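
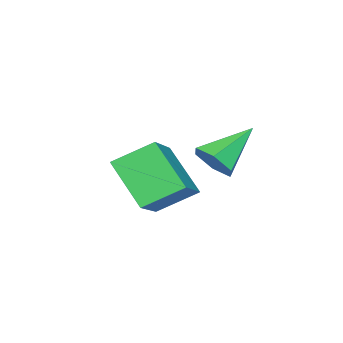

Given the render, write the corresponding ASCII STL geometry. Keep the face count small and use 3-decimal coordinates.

solid 
facet normal -0.823 -0.273 -0.499
outer loop
vertex -0.374 -3.996 0.327
vertex -1.14 -3.018 1.056
vertex -0.005 -2.742 -0.968
endloop
endfacet
facet normal 0.532 -0.679 -0.506
outer loop
vertex 1.5 -2.242 -0.056
vertex -0.374 -3.996 0.327
vertex -0.005 -2.742 -0.968
endloop
endfacet
facet normal -0.822 -0.274 -0.499
outer loop
vertex -0.005 -2.742 -0.968
vertex -1.14 -3.018 1.056
vertex -0.772 -1.765 -0.24
endloop
endfacet
facet normal 0.200 0.682 -0.704
outer loop
vertex -0.772 -1.765 -0.24
vertex 1.5 -2.242 -0.056
vertex -0.005 -2.742 -0.968
endloop
endfacet
facet normal -0.200 -0.681 0.704
outer loop
vertex -0.374 -3.996 0.327
vertex 0.365 -2.518 1.968
vertex -1.14 -3.018 1.056
endloop
endfacet
facet normal 0.532 -0.679 -0.505
outer loop
vertex 1.132 -3.495 1.24
vertex -0.374 -3.996 0.327
vertex 1.5 -2.242 -0.056
endloop
endfacet
facet normal -0.200 -0.682 0.704
outer loop
vertex 1.132 -3.495 1.24
vertex 0.365 -2.518 1.968
vertex -0.374 -3.996 0.327
endloop
endfacet
facet normal -0.532 0.679 0.506
outer loop
vertex -1.14 -3.018 1.056
vertex 0.365 -2.518 1.968
vertex -0.772 -1.765 -0.24
endloop
endfacet
facet normal 0.200 0.681 -0.704
outer loop
vertex 0.734 -1.264 0.673
vertex 1.5 -2.242 -0.056
vertex -0.772 -1.765 -0.24
endloop
endfacet
facet normal -0.532 0.679 0.506
outer loop
vertex -0.772 -1.765 -0.24
vertex 0.365 -2.518 1.968
vertex 0.734 -1.264 0.673
endloop
endfacet
facet normal 0.823 0.273 0.498
outer loop
vertex 0.734 -1.264 0.673
vertex 1.132 -3.495 1.24
vertex 1.5 -2.242 -0.056
endloop
endfacet
facet normal 0.822 0.274 0.499
outer loop
vertex 0.365 -2.518 1.968
vertex 1.132 -3.495 1.24
vertex 0.734 -1.264 0.673
endloop
endfacet
facet normal 0.778 -0.279 -0.564
outer loop
vertex -1.593 -2.433 1.028
vertex -1.861 -2.016 0.452
vertex -1.385 -1.705 0.955
endloop
endfacet
facet normal 0.259 0.023 0.966
outer loop
vertex -1.593 -2.433 1.028
vertex -1.385 -1.705 0.955
vertex -3.239 -1.524 1.448
endloop
endfacet
facet normal 0.778 -0.278 -0.564
outer loop
vertex -1.385 -1.705 0.955
vertex -1.861 -2.016 0.452
vertex -1.654 -1.289 0.379
endloop
endfacet
facet normal 0.216 0.837 0.504
outer loop
vertex -1.385 -1.705 0.955
vertex -1.654 -1.289 0.379
vertex -3.239 -1.524 1.448
endloop
endfacet
facet normal 0.778 -0.278 -0.563
outer loop
vertex -1.654 -1.289 0.379
vertex -1.861 -2.016 0.452
vertex -2.13 -1.6 -0.125
endloop
endfacet
facet normal -0.314 0.911 -0.266
outer loop
vertex -1.654 -1.289 0.379
vertex -2.13 -1.6 -0.125
vertex -3.239 -1.524 1.448
endloop
endfacet
facet normal 0.778 -0.279 -0.563
outer loop
vertex -2.13 -1.6 -0.125
vertex -1.861 -2.016 0.452
vertex -2.338 -2.328 -0.052
endloop
endfacet
facet normal -0.801 0.171 -0.573
outer loop
vertex -2.13 -1.6 -0.125
vertex -2.338 -2.328 -0.052
vertex -3.239 -1.524 1.448
endloop
endfacet
facet normal 0.778 -0.278 -0.564
outer loop
vertex -2.338 -2.328 -0.052
vertex -1.861 -2.016 0.452
vertex -2.069 -2.744 0.524
endloop
endfacet
facet normal -0.758 -0.643 -0.111
outer loop
vertex -2.338 -2.328 -0.052
vertex -2.069 -2.744 0.524
vertex -3.239 -1.524 1.448
endloop
endfacet
facet normal 0.778 -0.278 -0.563
outer loop
vertex -2.069 -2.744 0.524
vertex -1.861 -2.016 0.452
vertex -1.593 -2.433 1.028
endloop
endfacet
facet normal -0.228 -0.717 0.658
outer loop
vertex -2.069 -2.744 0.524
vertex -1.593 -2.433 1.028
vertex -3.239 -1.524 1.448
endloop
endfacet

endsolid


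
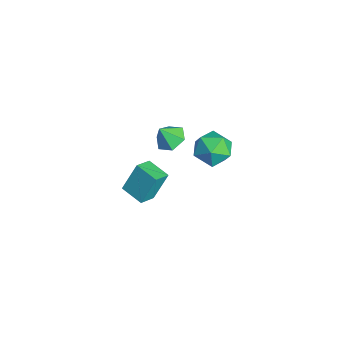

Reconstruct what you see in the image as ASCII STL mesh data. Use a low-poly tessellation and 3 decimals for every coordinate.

solid 
facet normal -0.764 0.645 -0.016
outer loop
vertex 1.469 0.371 2.257
vertex 1.407 0.323 3.253
vertex 1.994 1.007 2.822
endloop
endfacet
facet normal -0.319 0.763 -0.562
outer loop
vertex 1.469 0.371 2.257
vertex 1.994 1.007 2.822
vertex 2.414 0.589 2.017
endloop
endfacet
facet normal -0.278 0.162 -0.947
outer loop
vertex 1.469 0.371 2.257
vertex 2.414 0.589 2.017
vertex 2.087 -0.352 1.952
endloop
endfacet
facet normal -0.697 -0.326 -0.638
outer loop
vertex 1.469 0.371 2.257
vertex 2.087 -0.352 1.952
vertex 1.464 -0.516 2.716
endloop
endfacet
facet normal -0.998 -0.027 -0.063
outer loop
vertex 1.469 0.371 2.257
vertex 1.464 -0.516 2.716
vertex 1.407 0.323 3.253
endloop
endfacet
facet normal 0.328 0.897 -0.295
outer loop
vertex 2.414 0.589 2.017
vertex 1.994 1.007 2.822
vertex 2.936 0.676 2.864
endloop
endfacet
facet normal -0.391 0.707 0.589
outer loop
vertex 1.994 1.007 2.822
vertex 1.407 0.323 3.253
vertex 2.313 0.512 3.628
endloop
endfacet
facet normal -0.769 -0.381 0.513
outer loop
vertex 1.407 0.323 3.253
vertex 1.464 -0.516 2.716
vertex 1.986 -0.429 3.563
endloop
endfacet
facet normal -0.285 -0.863 -0.417
outer loop
vertex 1.464 -0.516 2.716
vertex 2.087 -0.352 1.952
vertex 2.406 -0.847 2.758
endloop
endfacet
facet normal 0.395 -0.074 -0.916
outer loop
vertex 2.087 -0.352 1.952
vertex 2.414 0.589 2.017
vertex 2.993 -0.163 2.327
endloop
endfacet
facet normal 0.697 0.326 0.638
outer loop
vertex 2.931 -0.211 3.323
vertex 2.936 0.676 2.864
vertex 2.313 0.512 3.628
endloop
endfacet
facet normal 0.278 -0.162 0.947
outer loop
vertex 2.931 -0.211 3.323
vertex 2.313 0.512 3.628
vertex 1.986 -0.429 3.563
endloop
endfacet
facet normal 0.319 -0.763 0.562
outer loop
vertex 2.931 -0.211 3.323
vertex 1.986 -0.429 3.563
vertex 2.406 -0.847 2.758
endloop
endfacet
facet normal 0.764 -0.645 0.016
outer loop
vertex 2.931 -0.211 3.323
vertex 2.406 -0.847 2.758
vertex 2.993 -0.163 2.327
endloop
endfacet
facet normal 0.998 0.027 0.063
outer loop
vertex 2.931 -0.211 3.323
vertex 2.993 -0.163 2.327
vertex 2.936 0.676 2.864
endloop
endfacet
facet normal 0.285 0.863 0.417
outer loop
vertex 2.313 0.512 3.628
vertex 2.936 0.676 2.864
vertex 1.994 1.007 2.822
endloop
endfacet
facet normal -0.395 0.074 0.916
outer loop
vertex 1.986 -0.429 3.563
vertex 2.313 0.512 3.628
vertex 1.407 0.323 3.253
endloop
endfacet
facet normal -0.328 -0.897 0.295
outer loop
vertex 2.406 -0.847 2.758
vertex 1.986 -0.429 3.563
vertex 1.464 -0.516 2.716
endloop
endfacet
facet normal 0.391 -0.707 -0.589
outer loop
vertex 2.993 -0.163 2.327
vertex 2.406 -0.847 2.758
vertex 2.087 -0.352 1.952
endloop
endfacet
facet normal 0.769 0.381 -0.513
outer loop
vertex 2.936 0.676 2.864
vertex 2.993 -0.163 2.327
vertex 2.414 0.589 2.017
endloop
endfacet
facet normal -0.020 0.507 -0.862
outer loop
vertex 0.095 -1.192 0.794
vertex -0.681 -1.071 0.883
vertex -0.164 -0.551 1.177
endloop
endfacet
facet normal 0.805 -0.029 0.593
outer loop
vertex 0.095 -1.192 0.794
vertex -0.164 -0.551 1.177
vertex -0.659 -1.609 1.797
endloop
endfacet
facet normal -0.020 0.507 -0.862
outer loop
vertex -0.164 -0.551 1.177
vertex -0.681 -1.071 0.883
vertex -0.94 -0.431 1.266
endloop
endfacet
facet normal 0.169 0.438 0.883
outer loop
vertex -0.164 -0.551 1.177
vertex -0.94 -0.431 1.266
vertex -0.659 -1.609 1.797
endloop
endfacet
facet normal -0.020 0.507 -0.862
outer loop
vertex -0.94 -0.431 1.266
vertex -0.681 -1.071 0.883
vertex -1.456 -0.951 0.972
endloop
endfacet
facet normal -0.625 0.192 0.757
outer loop
vertex -0.94 -0.431 1.266
vertex -1.456 -0.951 0.972
vertex -0.659 -1.609 1.797
endloop
endfacet
facet normal -0.021 0.507 -0.862
outer loop
vertex -1.456 -0.951 0.972
vertex -0.681 -1.071 0.883
vertex -1.198 -1.592 0.589
endloop
endfacet
facet normal -0.783 -0.520 0.342
outer loop
vertex -1.456 -0.951 0.972
vertex -1.198 -1.592 0.589
vertex -0.659 -1.609 1.797
endloop
endfacet
facet normal -0.020 0.507 -0.862
outer loop
vertex -1.198 -1.592 0.589
vertex -0.681 -1.071 0.883
vertex -0.422 -1.712 0.5
endloop
endfacet
facet normal -0.147 -0.988 0.052
outer loop
vertex -1.198 -1.592 0.589
vertex -0.422 -1.712 0.5
vertex -0.659 -1.609 1.797
endloop
endfacet
facet normal -0.020 0.507 -0.862
outer loop
vertex -0.422 -1.712 0.5
vertex -0.681 -1.071 0.883
vertex 0.095 -1.192 0.794
endloop
endfacet
facet normal 0.646 -0.742 0.177
outer loop
vertex -0.422 -1.712 0.5
vertex 0.095 -1.192 0.794
vertex -0.659 -1.609 1.797
endloop
endfacet
facet normal -0.834 -0.521 0.183
outer loop
vertex -1.588 -2.464 -1.836
vertex -2.149 -1.722 -2.279
vertex -1.433 -3.229 -3.312
endloop
endfacet
facet normal 0.544 -0.720 0.430
outer loop
vertex -0.391 -2.578 -3.541
vertex -1.588 -2.464 -1.836
vertex -1.433 -3.229 -3.312
endloop
endfacet
facet normal -0.833 -0.521 0.183
outer loop
vertex -1.433 -3.229 -3.312
vertex -2.149 -1.722 -2.279
vertex -1.994 -2.488 -3.755
endloop
endfacet
facet normal 0.092 -0.459 -0.884
outer loop
vertex -1.994 -2.488 -3.755
vertex -0.391 -2.578 -3.541
vertex -1.433 -3.229 -3.312
endloop
endfacet
facet normal -0.092 0.458 0.884
outer loop
vertex -1.588 -2.464 -1.836
vertex -1.107 -1.071 -2.508
vertex -2.149 -1.722 -2.279
endloop
endfacet
facet normal 0.545 -0.720 0.431
outer loop
vertex -0.546 -1.812 -2.065
vertex -1.588 -2.464 -1.836
vertex -0.391 -2.578 -3.541
endloop
endfacet
facet normal -0.093 0.458 0.884
outer loop
vertex -0.546 -1.812 -2.065
vertex -1.107 -1.071 -2.508
vertex -1.588 -2.464 -1.836
endloop
endfacet
facet normal -0.544 0.720 -0.431
outer loop
vertex -2.149 -1.722 -2.279
vertex -1.107 -1.071 -2.508
vertex -1.994 -2.488 -3.755
endloop
endfacet
facet normal 0.092 -0.458 -0.884
outer loop
vertex -0.952 -1.836 -3.984
vertex -0.391 -2.578 -3.541
vertex -1.994 -2.488 -3.755
endloop
endfacet
facet normal -0.545 0.720 -0.430
outer loop
vertex -1.994 -2.488 -3.755
vertex -1.107 -1.071 -2.508
vertex -0.952 -1.836 -3.984
endloop
endfacet
facet normal 0.834 0.521 -0.183
outer loop
vertex -0.952 -1.836 -3.984
vertex -0.546 -1.812 -2.065
vertex -0.391 -2.578 -3.541
endloop
endfacet
facet normal 0.833 0.522 -0.183
outer loop
vertex -1.107 -1.071 -2.508
vertex -0.546 -1.812 -2.065
vertex -0.952 -1.836 -3.984
endloop
endfacet

endsolid


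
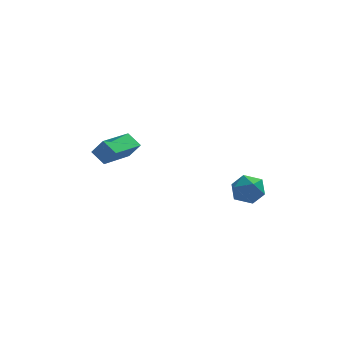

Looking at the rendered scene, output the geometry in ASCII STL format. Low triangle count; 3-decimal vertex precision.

solid 
facet normal -0.595 0.579 0.558
outer loop
vertex -3.404 1.184 2.793
vertex -2.358 2.543 2.498
vertex -3.863 1.386 2.094
endloop
endfacet
facet normal -0.602 -0.781 0.170
outer loop
vertex -3.382 0.917 1.642
vertex -3.404 1.184 2.793
vertex -3.863 1.386 2.094
endloop
endfacet
facet normal -0.595 0.578 0.558
outer loop
vertex -3.863 1.386 2.094
vertex -2.358 2.543 2.498
vertex -2.818 2.745 1.799
endloop
endfacet
facet normal -0.534 0.235 -0.812
outer loop
vertex -2.818 2.745 1.799
vertex -3.382 0.917 1.642
vertex -3.863 1.386 2.094
endloop
endfacet
facet normal 0.534 -0.235 0.812
outer loop
vertex -3.404 1.184 2.793
vertex -1.877 2.074 2.046
vertex -2.358 2.543 2.498
endloop
endfacet
facet normal -0.601 -0.781 0.170
outer loop
vertex -2.922 0.715 2.341
vertex -3.404 1.184 2.793
vertex -3.382 0.917 1.642
endloop
endfacet
facet normal 0.534 -0.234 0.812
outer loop
vertex -2.922 0.715 2.341
vertex -1.877 2.074 2.046
vertex -3.404 1.184 2.793
endloop
endfacet
facet normal 0.601 0.781 -0.170
outer loop
vertex -2.358 2.543 2.498
vertex -1.877 2.074 2.046
vertex -2.818 2.745 1.799
endloop
endfacet
facet normal -0.534 0.234 -0.812
outer loop
vertex -2.336 2.276 1.347
vertex -3.382 0.917 1.642
vertex -2.818 2.745 1.799
endloop
endfacet
facet normal 0.601 0.781 -0.169
outer loop
vertex -2.818 2.745 1.799
vertex -1.877 2.074 2.046
vertex -2.336 2.276 1.347
endloop
endfacet
facet normal 0.594 -0.579 -0.558
outer loop
vertex -2.336 2.276 1.347
vertex -2.922 0.715 2.341
vertex -3.382 0.917 1.642
endloop
endfacet
facet normal 0.595 -0.579 -0.558
outer loop
vertex -1.877 2.074 2.046
vertex -2.922 0.715 2.341
vertex -2.336 2.276 1.347
endloop
endfacet
facet normal -0.374 0.909 -0.184
outer loop
vertex 1.973 -0.422 0.46
vertex 1.517 -0.485 1.074
vertex 2.219 -0.182 1.146
endloop
endfacet
facet normal 0.301 0.861 -0.409
outer loop
vertex 1.973 -0.422 0.46
vertex 2.219 -0.182 1.146
vertex 2.693 -0.568 0.682
endloop
endfacet
facet normal 0.338 0.327 -0.882
outer loop
vertex 1.973 -0.422 0.46
vertex 2.693 -0.568 0.682
vertex 2.284 -1.11 0.324
endloop
endfacet
facet normal -0.313 0.046 -0.949
outer loop
vertex 1.973 -0.422 0.46
vertex 2.284 -1.11 0.324
vertex 1.558 -1.059 0.566
endloop
endfacet
facet normal -0.754 0.405 -0.518
outer loop
vertex 1.973 -0.422 0.46
vertex 1.558 -1.059 0.566
vertex 1.517 -0.485 1.074
endloop
endfacet
facet normal 0.709 0.689 0.151
outer loop
vertex 2.693 -0.568 0.682
vertex 2.219 -0.182 1.146
vertex 2.682 -0.721 1.434
endloop
endfacet
facet normal -0.384 0.766 0.515
outer loop
vertex 2.219 -0.182 1.146
vertex 1.517 -0.485 1.074
vertex 1.956 -0.67 1.676
endloop
endfacet
facet normal -0.998 -0.049 -0.025
outer loop
vertex 1.517 -0.485 1.074
vertex 1.558 -1.059 0.566
vertex 1.547 -1.212 1.318
endloop
endfacet
facet normal -0.285 -0.631 -0.722
outer loop
vertex 1.558 -1.059 0.566
vertex 2.284 -1.11 0.324
vertex 2.021 -1.598 0.854
endloop
endfacet
facet normal 0.769 -0.175 -0.615
outer loop
vertex 2.284 -1.11 0.324
vertex 2.693 -0.568 0.682
vertex 2.723 -1.295 0.926
endloop
endfacet
facet normal 0.313 -0.046 0.949
outer loop
vertex 2.267 -1.358 1.54
vertex 2.682 -0.721 1.434
vertex 1.956 -0.67 1.676
endloop
endfacet
facet normal -0.338 -0.327 0.882
outer loop
vertex 2.267 -1.358 1.54
vertex 1.956 -0.67 1.676
vertex 1.547 -1.212 1.318
endloop
endfacet
facet normal -0.301 -0.861 0.409
outer loop
vertex 2.267 -1.358 1.54
vertex 1.547 -1.212 1.318
vertex 2.021 -1.598 0.854
endloop
endfacet
facet normal 0.374 -0.909 0.184
outer loop
vertex 2.267 -1.358 1.54
vertex 2.021 -1.598 0.854
vertex 2.723 -1.295 0.926
endloop
endfacet
facet normal 0.754 -0.405 0.518
outer loop
vertex 2.267 -1.358 1.54
vertex 2.723 -1.295 0.926
vertex 2.682 -0.721 1.434
endloop
endfacet
facet normal 0.285 0.631 0.722
outer loop
vertex 1.956 -0.67 1.676
vertex 2.682 -0.721 1.434
vertex 2.219 -0.182 1.146
endloop
endfacet
facet normal -0.769 0.175 0.615
outer loop
vertex 1.547 -1.212 1.318
vertex 1.956 -0.67 1.676
vertex 1.517 -0.485 1.074
endloop
endfacet
facet normal -0.709 -0.689 -0.151
outer loop
vertex 2.021 -1.598 0.854
vertex 1.547 -1.212 1.318
vertex 1.558 -1.059 0.566
endloop
endfacet
facet normal 0.384 -0.766 -0.515
outer loop
vertex 2.723 -1.295 0.926
vertex 2.021 -1.598 0.854
vertex 2.284 -1.11 0.324
endloop
endfacet
facet normal 0.998 0.049 0.025
outer loop
vertex 2.682 -0.721 1.434
vertex 2.723 -1.295 0.926
vertex 2.693 -0.568 0.682
endloop
endfacet

endsolid


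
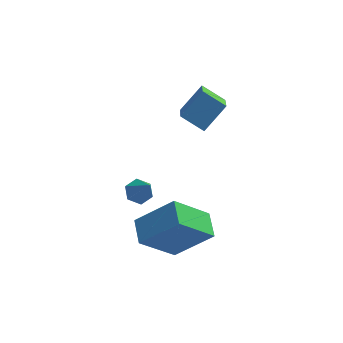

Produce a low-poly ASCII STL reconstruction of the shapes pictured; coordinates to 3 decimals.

solid 
facet normal -0.290 0.493 -0.820
outer loop
vertex 0.234 -1.91 -2.401
vertex -0.217 -2.313 -2.484
vertex -0.313 -1.812 -2.149
endloop
endfacet
facet normal 0.410 0.653 0.637
outer loop
vertex 0.234 -1.91 -2.401
vertex -0.313 -1.812 -2.149
vertex 0.237 -3.087 -1.196
endloop
endfacet
facet normal -0.290 0.493 -0.820
outer loop
vertex -0.313 -1.812 -2.149
vertex -0.217 -2.313 -2.484
vertex -0.764 -2.215 -2.232
endloop
endfacet
facet normal -0.485 0.380 0.788
outer loop
vertex -0.313 -1.812 -2.149
vertex -0.764 -2.215 -2.232
vertex 0.237 -3.087 -1.196
endloop
endfacet
facet normal -0.289 0.494 -0.820
outer loop
vertex -0.764 -2.215 -2.232
vertex -0.217 -2.313 -2.484
vertex -0.668 -2.715 -2.567
endloop
endfacet
facet normal -0.803 -0.431 0.413
outer loop
vertex -0.764 -2.215 -2.232
vertex -0.668 -2.715 -2.567
vertex 0.237 -3.087 -1.196
endloop
endfacet
facet normal -0.289 0.494 -0.820
outer loop
vertex -0.668 -2.715 -2.567
vertex -0.217 -2.313 -2.484
vertex -0.121 -2.813 -2.819
endloop
endfacet
facet normal -0.226 -0.968 -0.114
outer loop
vertex -0.668 -2.715 -2.567
vertex -0.121 -2.813 -2.819
vertex 0.237 -3.087 -1.196
endloop
endfacet
facet normal -0.289 0.494 -0.820
outer loop
vertex -0.121 -2.813 -2.819
vertex -0.217 -2.313 -2.484
vertex 0.33 -2.411 -2.736
endloop
endfacet
facet normal 0.668 -0.695 -0.265
outer loop
vertex -0.121 -2.813 -2.819
vertex 0.33 -2.411 -2.736
vertex 0.237 -3.087 -1.196
endloop
endfacet
facet normal -0.290 0.493 -0.820
outer loop
vertex 0.33 -2.411 -2.736
vertex -0.217 -2.313 -2.484
vertex 0.234 -1.91 -2.401
endloop
endfacet
facet normal 0.987 0.115 0.110
outer loop
vertex 0.33 -2.411 -2.736
vertex 0.234 -1.91 -2.401
vertex 0.237 -3.087 -1.196
endloop
endfacet
facet normal -0.645 -0.274 0.713
outer loop
vertex 1.382 -4.488 -2.242
vertex 1.186 -3.344 -1.979
vertex -0.193 -4.434 -3.646
endloop
endfacet
facet normal 0.164 -0.961 -0.221
outer loop
vertex 1.214 -3.836 -5.201
vertex 1.382 -4.488 -2.242
vertex -0.193 -4.434 -3.646
endloop
endfacet
facet normal -0.645 -0.274 0.713
outer loop
vertex -0.193 -4.434 -3.646
vertex 1.186 -3.344 -1.979
vertex -0.388 -3.29 -3.383
endloop
endfacet
facet normal -0.746 0.026 -0.665
outer loop
vertex -0.388 -3.29 -3.383
vertex 1.214 -3.836 -5.201
vertex -0.193 -4.434 -3.646
endloop
endfacet
facet normal 0.746 -0.025 0.665
outer loop
vertex 1.382 -4.488 -2.242
vertex 2.593 -2.746 -3.534
vertex 1.186 -3.344 -1.979
endloop
endfacet
facet normal 0.164 -0.961 -0.221
outer loop
vertex 2.788 -3.89 -3.797
vertex 1.382 -4.488 -2.242
vertex 1.214 -3.836 -5.201
endloop
endfacet
facet normal 0.746 -0.026 0.665
outer loop
vertex 2.788 -3.89 -3.797
vertex 2.593 -2.746 -3.534
vertex 1.382 -4.488 -2.242
endloop
endfacet
facet normal -0.164 0.961 0.221
outer loop
vertex 1.186 -3.344 -1.979
vertex 2.593 -2.746 -3.534
vertex -0.388 -3.29 -3.383
endloop
endfacet
facet normal -0.746 0.025 -0.665
outer loop
vertex 1.018 -2.692 -4.938
vertex 1.214 -3.836 -5.201
vertex -0.388 -3.29 -3.383
endloop
endfacet
facet normal -0.164 0.961 0.221
outer loop
vertex -0.388 -3.29 -3.383
vertex 2.593 -2.746 -3.534
vertex 1.018 -2.692 -4.938
endloop
endfacet
facet normal 0.645 0.274 -0.713
outer loop
vertex 1.018 -2.692 -4.938
vertex 2.788 -3.89 -3.797
vertex 1.214 -3.836 -5.201
endloop
endfacet
facet normal 0.645 0.274 -0.713
outer loop
vertex 2.593 -2.746 -3.534
vertex 2.788 -3.89 -3.797
vertex 1.018 -2.692 -4.938
endloop
endfacet
facet normal -0.596 -0.464 -0.655
outer loop
vertex 1.442 0.2 0.005
vertex 1.44 1.596 -0.982
vertex 2.405 -0.212 -0.58
endloop
endfacet
facet normal 0.001 -0.816 0.577
outer loop
vertex 3.3 0.484 0.402
vertex 1.442 0.2 0.005
vertex 2.405 -0.212 -0.58
endloop
endfacet
facet normal -0.596 -0.464 -0.655
outer loop
vertex 2.405 -0.212 -0.58
vertex 1.44 1.596 -0.982
vertex 2.403 1.184 -1.567
endloop
endfacet
facet normal 0.802 -0.344 -0.488
outer loop
vertex 2.403 1.184 -1.567
vertex 3.3 0.484 0.402
vertex 2.405 -0.212 -0.58
endloop
endfacet
facet normal -0.802 0.344 0.488
outer loop
vertex 1.442 0.2 0.005
vertex 2.335 2.292 0.0
vertex 1.44 1.596 -0.982
endloop
endfacet
facet normal 0.001 -0.816 0.577
outer loop
vertex 2.337 0.896 0.987
vertex 1.442 0.2 0.005
vertex 3.3 0.484 0.402
endloop
endfacet
facet normal -0.802 0.344 0.488
outer loop
vertex 2.337 0.896 0.987
vertex 2.335 2.292 0.0
vertex 1.442 0.2 0.005
endloop
endfacet
facet normal -0.001 0.816 -0.577
outer loop
vertex 1.44 1.596 -0.982
vertex 2.335 2.292 0.0
vertex 2.403 1.184 -1.567
endloop
endfacet
facet normal 0.802 -0.344 -0.488
outer loop
vertex 3.298 1.88 -0.585
vertex 3.3 0.484 0.402
vertex 2.403 1.184 -1.567
endloop
endfacet
facet normal -0.001 0.816 -0.577
outer loop
vertex 2.403 1.184 -1.567
vertex 2.335 2.292 0.0
vertex 3.298 1.88 -0.585
endloop
endfacet
facet normal 0.596 0.464 0.655
outer loop
vertex 3.298 1.88 -0.585
vertex 2.337 0.896 0.987
vertex 3.3 0.484 0.402
endloop
endfacet
facet normal 0.596 0.464 0.655
outer loop
vertex 2.335 2.292 0.0
vertex 2.337 0.896 0.987
vertex 3.298 1.88 -0.585
endloop
endfacet

endsolid


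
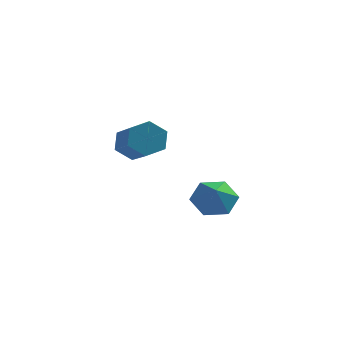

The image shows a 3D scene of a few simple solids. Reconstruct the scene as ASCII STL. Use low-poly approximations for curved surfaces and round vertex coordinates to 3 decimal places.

solid 
facet normal -0.374 0.776 -0.508
outer loop
vertex -0.065 -0.359 -0.431
vertex -0.717 -0.358 0.051
vertex -0.067 0.084 0.247
endloop
endfacet
facet normal 0.927 0.314 -0.203
outer loop
vertex -0.065 -0.359 -0.431
vertex -0.067 0.084 0.247
vertex 0.728 -2.003 0.648
endloop
endfacet
facet normal 0.927 0.314 -0.203
outer loop
vertex 0.728 -2.003 0.648
vertex -0.067 0.084 0.247
vertex 0.726 -1.559 1.326
endloop
endfacet
facet normal 0.375 -0.775 0.509
outer loop
vertex 0.728 -2.003 0.648
vertex 0.726 -1.559 1.326
vertex 0.077 -2.002 1.129
endloop
endfacet
facet normal -0.373 0.775 -0.509
outer loop
vertex -0.067 0.084 0.247
vertex -0.717 -0.358 0.051
vertex -0.719 0.086 0.728
endloop
endfacet
facet normal 0.461 0.632 0.623
outer loop
vertex -0.067 0.084 0.247
vertex -0.719 0.086 0.728
vertex 0.726 -1.559 1.326
endloop
endfacet
facet normal 0.461 0.632 0.623
outer loop
vertex 0.726 -1.559 1.326
vertex -0.719 0.086 0.728
vertex 0.074 -1.558 1.807
endloop
endfacet
facet normal 0.374 -0.775 0.509
outer loop
vertex 0.726 -1.559 1.326
vertex 0.074 -1.558 1.807
vertex 0.077 -2.002 1.129
endloop
endfacet
facet normal -0.375 0.775 -0.509
outer loop
vertex -0.719 0.086 0.728
vertex -0.717 -0.358 0.051
vertex -1.368 -0.357 0.532
endloop
endfacet
facet normal -0.466 0.317 0.826
outer loop
vertex -0.719 0.086 0.728
vertex -1.368 -0.357 0.532
vertex 0.074 -1.558 1.807
endloop
endfacet
facet normal -0.466 0.317 0.826
outer loop
vertex 0.074 -1.558 1.807
vertex -1.368 -0.357 0.532
vertex -0.575 -2.001 1.611
endloop
endfacet
facet normal 0.375 -0.775 0.509
outer loop
vertex 0.074 -1.558 1.807
vertex -0.575 -2.001 1.611
vertex 0.077 -2.002 1.129
endloop
endfacet
facet normal -0.375 0.775 -0.509
outer loop
vertex -1.368 -0.357 0.532
vertex -0.717 -0.358 0.051
vertex -1.366 -0.801 -0.146
endloop
endfacet
facet normal -0.927 -0.314 0.203
outer loop
vertex -1.368 -0.357 0.532
vertex -1.366 -0.801 -0.146
vertex -0.575 -2.001 1.611
endloop
endfacet
facet normal -0.927 -0.314 0.203
outer loop
vertex -0.575 -2.001 1.611
vertex -1.366 -0.801 -0.146
vertex -0.573 -2.444 0.933
endloop
endfacet
facet normal 0.374 -0.776 0.508
outer loop
vertex -0.575 -2.001 1.611
vertex -0.573 -2.444 0.933
vertex 0.077 -2.002 1.129
endloop
endfacet
facet normal -0.374 0.775 -0.509
outer loop
vertex -1.366 -0.801 -0.146
vertex -0.717 -0.358 0.051
vertex -0.714 -0.802 -0.627
endloop
endfacet
facet normal -0.461 -0.632 -0.623
outer loop
vertex -1.366 -0.801 -0.146
vertex -0.714 -0.802 -0.627
vertex -0.573 -2.444 0.933
endloop
endfacet
facet normal -0.462 -0.632 -0.623
outer loop
vertex -0.573 -2.444 0.933
vertex -0.714 -0.802 -0.627
vertex 0.079 -2.446 0.452
endloop
endfacet
facet normal 0.373 -0.775 0.509
outer loop
vertex -0.573 -2.444 0.933
vertex 0.079 -2.446 0.452
vertex 0.077 -2.002 1.129
endloop
endfacet
facet normal -0.375 0.775 -0.509
outer loop
vertex -0.714 -0.802 -0.627
vertex -0.717 -0.358 0.051
vertex -0.065 -0.359 -0.431
endloop
endfacet
facet normal 0.466 -0.317 -0.826
outer loop
vertex -0.714 -0.802 -0.627
vertex -0.065 -0.359 -0.431
vertex 0.079 -2.446 0.452
endloop
endfacet
facet normal 0.466 -0.317 -0.826
outer loop
vertex 0.079 -2.446 0.452
vertex -0.065 -0.359 -0.431
vertex 0.728 -2.003 0.648
endloop
endfacet
facet normal 0.375 -0.775 0.509
outer loop
vertex 0.079 -2.446 0.452
vertex 0.728 -2.003 0.648
vertex 0.077 -2.002 1.129
endloop
endfacet
facet normal -0.130 0.660 -0.740
outer loop
vertex 2.938 2.148 -3.868
vertex 1.993 1.93 -3.896
vertex 2.31 2.641 -3.317
endloop
endfacet
facet normal 0.687 0.067 0.723
outer loop
vertex 2.938 2.148 -3.868
vertex 2.31 2.641 -3.317
vertex 2.147 1.15 -3.024
endloop
endfacet
facet normal -0.131 0.661 -0.739
outer loop
vertex 2.31 2.641 -3.317
vertex 1.993 1.93 -3.896
vertex 1.365 2.422 -3.345
endloop
endfacet
facet normal -0.075 0.200 0.977
outer loop
vertex 2.31 2.641 -3.317
vertex 1.365 2.422 -3.345
vertex 2.147 1.15 -3.024
endloop
endfacet
facet normal -0.131 0.661 -0.739
outer loop
vertex 1.365 2.422 -3.345
vertex 1.993 1.93 -3.896
vertex 1.048 1.711 -3.924
endloop
endfacet
facet normal -0.687 -0.250 0.683
outer loop
vertex 1.365 2.422 -3.345
vertex 1.048 1.711 -3.924
vertex 2.147 1.15 -3.024
endloop
endfacet
facet normal -0.131 0.661 -0.739
outer loop
vertex 1.048 1.711 -3.924
vertex 1.993 1.93 -3.896
vertex 1.676 1.219 -4.475
endloop
endfacet
facet normal -0.536 -0.834 0.134
outer loop
vertex 1.048 1.711 -3.924
vertex 1.676 1.219 -4.475
vertex 2.147 1.15 -3.024
endloop
endfacet
facet normal -0.130 0.660 -0.740
outer loop
vertex 1.676 1.219 -4.475
vertex 1.993 1.93 -3.896
vertex 2.621 1.437 -4.447
endloop
endfacet
facet normal 0.227 -0.967 -0.120
outer loop
vertex 1.676 1.219 -4.475
vertex 2.621 1.437 -4.447
vertex 2.147 1.15 -3.024
endloop
endfacet
facet normal -0.130 0.660 -0.740
outer loop
vertex 2.621 1.437 -4.447
vertex 1.993 1.93 -3.896
vertex 2.938 2.148 -3.868
endloop
endfacet
facet normal 0.838 -0.516 0.175
outer loop
vertex 2.621 1.437 -4.447
vertex 2.938 2.148 -3.868
vertex 2.147 1.15 -3.024
endloop
endfacet

endsolid


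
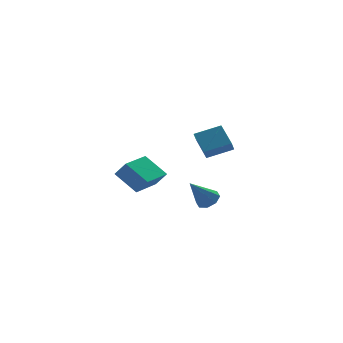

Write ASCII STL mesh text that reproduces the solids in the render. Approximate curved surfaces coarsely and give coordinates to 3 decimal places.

solid 
facet normal -0.918 0.204 -0.341
outer loop
vertex 2.446 1.737 -0.234
vertex 2.426 3.223 0.709
vertex 2.775 2.148 -0.875
endloop
endfacet
facet normal 0.011 -0.844 -0.536
outer loop
vertex 4.354 1.797 -0.289
vertex 2.446 1.737 -0.234
vertex 2.775 2.148 -0.875
endloop
endfacet
facet normal -0.918 0.204 -0.341
outer loop
vertex 2.775 2.148 -0.875
vertex 2.426 3.223 0.709
vertex 2.756 3.634 0.067
endloop
endfacet
facet normal 0.397 0.495 -0.773
outer loop
vertex 2.756 3.634 0.067
vertex 4.354 1.797 -0.289
vertex 2.775 2.148 -0.875
endloop
endfacet
facet normal -0.397 -0.496 0.773
outer loop
vertex 2.446 1.737 -0.234
vertex 4.005 2.872 1.295
vertex 2.426 3.223 0.709
endloop
endfacet
facet normal 0.011 -0.845 -0.535
outer loop
vertex 4.024 1.386 0.353
vertex 2.446 1.737 -0.234
vertex 4.354 1.797 -0.289
endloop
endfacet
facet normal -0.398 -0.495 0.773
outer loop
vertex 4.024 1.386 0.353
vertex 4.005 2.872 1.295
vertex 2.446 1.737 -0.234
endloop
endfacet
facet normal -0.011 0.845 0.535
outer loop
vertex 2.426 3.223 0.709
vertex 4.005 2.872 1.295
vertex 2.756 3.634 0.067
endloop
endfacet
facet normal 0.398 0.495 -0.772
outer loop
vertex 4.334 3.283 0.654
vertex 4.354 1.797 -0.289
vertex 2.756 3.634 0.067
endloop
endfacet
facet normal -0.011 0.844 0.536
outer loop
vertex 2.756 3.634 0.067
vertex 4.005 2.872 1.295
vertex 4.334 3.283 0.654
endloop
endfacet
facet normal 0.918 -0.204 0.341
outer loop
vertex 4.334 3.283 0.654
vertex 4.024 1.386 0.353
vertex 4.354 1.797 -0.289
endloop
endfacet
facet normal 0.918 -0.204 0.340
outer loop
vertex 4.005 2.872 1.295
vertex 4.024 1.386 0.353
vertex 4.334 3.283 0.654
endloop
endfacet
facet normal -0.778 -0.626 0.053
outer loop
vertex -4.471 -4.081 1.874
vertex -4.918 -3.597 1.031
vertex -3.664 -5.173 0.818
endloop
endfacet
facet normal 0.418 -0.453 0.788
outer loop
vertex -2.062 -3.883 0.709
vertex -4.471 -4.081 1.874
vertex -3.664 -5.173 0.818
endloop
endfacet
facet normal -0.778 -0.626 0.053
outer loop
vertex -3.664 -5.173 0.818
vertex -4.918 -3.597 1.031
vertex -4.111 -4.689 -0.025
endloop
endfacet
facet normal 0.470 -0.635 -0.614
outer loop
vertex -4.111 -4.689 -0.025
vertex -2.062 -3.883 0.709
vertex -3.664 -5.173 0.818
endloop
endfacet
facet normal -0.470 0.635 0.614
outer loop
vertex -4.471 -4.081 1.874
vertex -3.316 -2.307 0.922
vertex -4.918 -3.597 1.031
endloop
endfacet
facet normal 0.418 -0.453 0.788
outer loop
vertex -2.869 -2.791 1.765
vertex -4.471 -4.081 1.874
vertex -2.062 -3.883 0.709
endloop
endfacet
facet normal -0.470 0.635 0.614
outer loop
vertex -2.869 -2.791 1.765
vertex -3.316 -2.307 0.922
vertex -4.471 -4.081 1.874
endloop
endfacet
facet normal -0.418 0.453 -0.788
outer loop
vertex -4.918 -3.597 1.031
vertex -3.316 -2.307 0.922
vertex -4.111 -4.689 -0.025
endloop
endfacet
facet normal 0.470 -0.635 -0.614
outer loop
vertex -2.509 -3.399 -0.134
vertex -2.062 -3.883 0.709
vertex -4.111 -4.689 -0.025
endloop
endfacet
facet normal -0.418 0.453 -0.788
outer loop
vertex -4.111 -4.689 -0.025
vertex -3.316 -2.307 0.922
vertex -2.509 -3.399 -0.134
endloop
endfacet
facet normal 0.778 0.626 -0.053
outer loop
vertex -2.509 -3.399 -0.134
vertex -2.869 -2.791 1.765
vertex -2.062 -3.883 0.709
endloop
endfacet
facet normal 0.778 0.626 -0.053
outer loop
vertex -3.316 -2.307 0.922
vertex -2.869 -2.791 1.765
vertex -2.509 -3.399 -0.134
endloop
endfacet
facet normal 0.620 0.142 -0.772
outer loop
vertex 0.936 -4.085 -1.311
vertex 0.425 -3.646 -1.641
vertex 0.993 -3.533 -1.164
endloop
endfacet
facet normal 0.521 -0.269 0.810
outer loop
vertex 0.936 -4.085 -1.311
vertex 0.993 -3.533 -1.164
vertex -0.765 -3.914 -0.159
endloop
endfacet
facet normal 0.620 0.140 -0.772
outer loop
vertex 0.993 -3.533 -1.164
vertex 0.425 -3.646 -1.641
vertex 0.718 -3.047 -1.297
endloop
endfacet
facet normal 0.374 0.436 0.819
outer loop
vertex 0.993 -3.533 -1.164
vertex 0.718 -3.047 -1.297
vertex -0.765 -3.914 -0.159
endloop
endfacet
facet normal 0.620 0.140 -0.772
outer loop
vertex 0.718 -3.047 -1.297
vertex 0.425 -3.646 -1.641
vertex 0.272 -2.912 -1.631
endloop
endfacet
facet normal -0.116 0.857 0.502
outer loop
vertex 0.718 -3.047 -1.297
vertex 0.272 -2.912 -1.631
vertex -0.765 -3.914 -0.159
endloop
endfacet
facet normal 0.620 0.140 -0.772
outer loop
vertex 0.272 -2.912 -1.631
vertex 0.425 -3.646 -1.641
vertex -0.085 -3.206 -1.971
endloop
endfacet
facet normal -0.660 0.750 0.045
outer loop
vertex 0.272 -2.912 -1.631
vertex -0.085 -3.206 -1.971
vertex -0.765 -3.914 -0.159
endloop
endfacet
facet normal 0.620 0.140 -0.772
outer loop
vertex -0.085 -3.206 -1.971
vertex 0.425 -3.646 -1.641
vertex -0.143 -3.758 -2.118
endloop
endfacet
facet normal -0.942 0.175 -0.285
outer loop
vertex -0.085 -3.206 -1.971
vertex -0.143 -3.758 -2.118
vertex -0.765 -3.914 -0.159
endloop
endfacet
facet normal 0.620 0.140 -0.772
outer loop
vertex -0.143 -3.758 -2.118
vertex 0.425 -3.646 -1.641
vertex 0.132 -4.244 -1.985
endloop
endfacet
facet normal -0.795 -0.530 -0.295
outer loop
vertex -0.143 -3.758 -2.118
vertex 0.132 -4.244 -1.985
vertex -0.765 -3.914 -0.159
endloop
endfacet
facet normal 0.620 0.141 -0.772
outer loop
vertex 0.132 -4.244 -1.985
vertex 0.425 -3.646 -1.641
vertex 0.579 -4.38 -1.651
endloop
endfacet
facet normal -0.306 -0.952 0.022
outer loop
vertex 0.132 -4.244 -1.985
vertex 0.579 -4.38 -1.651
vertex -0.765 -3.914 -0.159
endloop
endfacet
facet normal 0.619 0.140 -0.772
outer loop
vertex 0.579 -4.38 -1.651
vertex 0.425 -3.646 -1.641
vertex 0.936 -4.085 -1.311
endloop
endfacet
facet normal 0.240 -0.844 0.480
outer loop
vertex 0.579 -4.38 -1.651
vertex 0.936 -4.085 -1.311
vertex -0.765 -3.914 -0.159
endloop
endfacet

endsolid


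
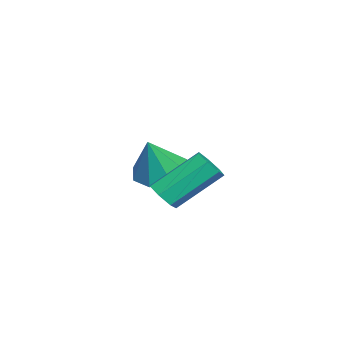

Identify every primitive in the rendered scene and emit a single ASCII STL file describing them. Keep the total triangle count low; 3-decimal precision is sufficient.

solid 
facet normal -0.391 0.185 -0.901
outer loop
vertex 0.832 -1.985 -1.54
vertex 0.02 -2.494 -1.292
vertex 0.302 -1.547 -1.22
endloop
endfacet
facet normal 0.713 0.611 0.344
outer loop
vertex 0.832 -1.985 -1.54
vertex 0.302 -1.547 -1.22
vertex 0.68 -2.806 0.232
endloop
endfacet
facet normal -0.390 0.185 -0.902
outer loop
vertex 0.302 -1.547 -1.22
vertex 0.02 -2.494 -1.292
vertex -0.394 -1.665 -0.943
endloop
endfacet
facet normal 0.122 0.765 0.632
outer loop
vertex 0.302 -1.547 -1.22
vertex -0.394 -1.665 -0.943
vertex 0.68 -2.806 0.232
endloop
endfacet
facet normal -0.391 0.184 -0.902
outer loop
vertex -0.394 -1.665 -0.943
vertex 0.02 -2.494 -1.292
vertex -0.847 -2.268 -0.87
endloop
endfacet
facet normal -0.429 0.419 0.800
outer loop
vertex -0.394 -1.665 -0.943
vertex -0.847 -2.268 -0.87
vertex 0.68 -2.806 0.232
endloop
endfacet
facet normal -0.391 0.185 -0.902
outer loop
vertex -0.847 -2.268 -0.87
vertex 0.02 -2.494 -1.292
vertex -0.793 -3.003 -1.044
endloop
endfacet
facet normal -0.621 -0.223 0.751
outer loop
vertex -0.847 -2.268 -0.87
vertex -0.793 -3.003 -1.044
vertex 0.68 -2.806 0.232
endloop
endfacet
facet normal -0.391 0.185 -0.902
outer loop
vertex -0.793 -3.003 -1.044
vertex 0.02 -2.494 -1.292
vertex -0.262 -3.44 -1.364
endloop
endfacet
facet normal -0.339 -0.788 0.513
outer loop
vertex -0.793 -3.003 -1.044
vertex -0.262 -3.44 -1.364
vertex 0.68 -2.806 0.232
endloop
endfacet
facet normal -0.391 0.185 -0.902
outer loop
vertex -0.262 -3.44 -1.364
vertex 0.02 -2.494 -1.292
vertex 0.433 -3.323 -1.641
endloop
endfacet
facet normal 0.249 -0.942 0.227
outer loop
vertex -0.262 -3.44 -1.364
vertex 0.433 -3.323 -1.641
vertex 0.68 -2.806 0.232
endloop
endfacet
facet normal -0.391 0.185 -0.902
outer loop
vertex 0.433 -3.323 -1.641
vertex 0.02 -2.494 -1.292
vertex 0.886 -2.72 -1.714
endloop
endfacet
facet normal 0.802 -0.595 0.059
outer loop
vertex 0.433 -3.323 -1.641
vertex 0.886 -2.72 -1.714
vertex 0.68 -2.806 0.232
endloop
endfacet
facet normal -0.391 0.185 -0.902
outer loop
vertex 0.886 -2.72 -1.714
vertex 0.02 -2.494 -1.292
vertex 0.832 -1.985 -1.54
endloop
endfacet
facet normal 0.993 0.048 0.107
outer loop
vertex 0.886 -2.72 -1.714
vertex 0.832 -1.985 -1.54
vertex 0.68 -2.806 0.232
endloop
endfacet
facet normal 0.282 -0.716 -0.638
outer loop
vertex 4.444 -1.881 -0.42
vertex 3.895 -1.842 -0.706
vertex 4.417 -1.529 -0.827
endloop
endfacet
facet normal 0.958 0.244 0.148
outer loop
vertex 4.444 -1.881 -0.42
vertex 4.417 -1.529 -0.827
vertex 3.893 -0.478 0.832
endloop
endfacet
facet normal 0.958 0.244 0.148
outer loop
vertex 3.893 -0.478 0.832
vertex 4.417 -1.529 -0.827
vertex 3.866 -0.126 0.426
endloop
endfacet
facet normal -0.281 0.716 0.639
outer loop
vertex 3.893 -0.478 0.832
vertex 3.866 -0.126 0.426
vertex 3.345 -0.438 0.546
endloop
endfacet
facet normal 0.281 -0.716 -0.639
outer loop
vertex 4.417 -1.529 -0.827
vertex 3.895 -1.842 -0.706
vertex 3.997 -1.413 -1.142
endloop
endfacet
facet normal 0.557 0.664 -0.498
outer loop
vertex 4.417 -1.529 -0.827
vertex 3.997 -1.413 -1.142
vertex 3.866 -0.126 0.426
endloop
endfacet
facet normal 0.560 0.663 -0.497
outer loop
vertex 3.866 -0.126 0.426
vertex 3.997 -1.413 -1.142
vertex 3.447 -0.009 0.11
endloop
endfacet
facet normal -0.282 0.716 0.639
outer loop
vertex 3.866 -0.126 0.426
vertex 3.447 -0.009 0.11
vertex 3.345 -0.438 0.546
endloop
endfacet
facet normal 0.281 -0.716 -0.639
outer loop
vertex 3.997 -1.413 -1.142
vertex 3.895 -1.842 -0.706
vertex 3.501 -1.619 -1.129
endloop
endfacet
facet normal -0.262 0.583 -0.769
outer loop
vertex 3.997 -1.413 -1.142
vertex 3.501 -1.619 -1.129
vertex 3.447 -0.009 0.11
endloop
endfacet
facet normal -0.263 0.583 -0.769
outer loop
vertex 3.447 -0.009 0.11
vertex 3.501 -1.619 -1.129
vertex 2.95 -0.216 0.123
endloop
endfacet
facet normal -0.282 0.716 0.639
outer loop
vertex 3.447 -0.009 0.11
vertex 2.95 -0.216 0.123
vertex 3.345 -0.438 0.546
endloop
endfacet
facet normal 0.281 -0.716 -0.639
outer loop
vertex 3.501 -1.619 -1.129
vertex 3.895 -1.842 -0.706
vertex 3.301 -1.993 -0.798
endloop
endfacet
facet normal -0.885 0.065 -0.462
outer loop
vertex 3.501 -1.619 -1.129
vertex 3.301 -1.993 -0.798
vertex 2.95 -0.216 0.123
endloop
endfacet
facet normal -0.885 0.065 -0.462
outer loop
vertex 2.95 -0.216 0.123
vertex 3.301 -1.993 -0.798
vertex 2.75 -0.59 0.454
endloop
endfacet
facet normal -0.282 0.716 0.639
outer loop
vertex 2.95 -0.216 0.123
vertex 2.75 -0.59 0.454
vertex 3.345 -0.438 0.546
endloop
endfacet
facet normal 0.281 -0.716 -0.639
outer loop
vertex 3.301 -1.993 -0.798
vertex 3.895 -1.842 -0.706
vertex 3.549 -2.253 -0.398
endloop
endfacet
facet normal -0.842 -0.504 0.194
outer loop
vertex 3.301 -1.993 -0.798
vertex 3.549 -2.253 -0.398
vertex 2.75 -0.59 0.454
endloop
endfacet
facet normal -0.842 -0.504 0.194
outer loop
vertex 2.75 -0.59 0.454
vertex 3.549 -2.253 -0.398
vertex 2.998 -0.85 0.855
endloop
endfacet
facet normal -0.282 0.716 0.639
outer loop
vertex 2.75 -0.59 0.454
vertex 2.998 -0.85 0.855
vertex 3.345 -0.438 0.546
endloop
endfacet
facet normal 0.282 -0.716 -0.638
outer loop
vertex 3.549 -2.253 -0.398
vertex 3.895 -1.842 -0.706
vertex 4.058 -2.203 -0.229
endloop
endfacet
facet normal -0.165 -0.692 0.702
outer loop
vertex 3.549 -2.253 -0.398
vertex 4.058 -2.203 -0.229
vertex 2.998 -0.85 0.855
endloop
endfacet
facet normal -0.164 -0.692 0.703
outer loop
vertex 2.998 -0.85 0.855
vertex 4.058 -2.203 -0.229
vertex 3.507 -0.8 1.023
endloop
endfacet
facet normal -0.281 0.716 0.639
outer loop
vertex 2.998 -0.85 0.855
vertex 3.507 -0.8 1.023
vertex 3.345 -0.438 0.546
endloop
endfacet
facet normal 0.282 -0.716 -0.638
outer loop
vertex 4.058 -2.203 -0.229
vertex 3.895 -1.842 -0.706
vertex 4.444 -1.881 -0.42
endloop
endfacet
facet normal 0.637 -0.359 0.682
outer loop
vertex 4.058 -2.203 -0.229
vertex 4.444 -1.881 -0.42
vertex 3.507 -0.8 1.023
endloop
endfacet
facet normal 0.637 -0.359 0.682
outer loop
vertex 3.507 -0.8 1.023
vertex 4.444 -1.881 -0.42
vertex 3.893 -0.478 0.832
endloop
endfacet
facet normal -0.281 0.716 0.639
outer loop
vertex 3.507 -0.8 1.023
vertex 3.893 -0.478 0.832
vertex 3.345 -0.438 0.546
endloop
endfacet

endsolid


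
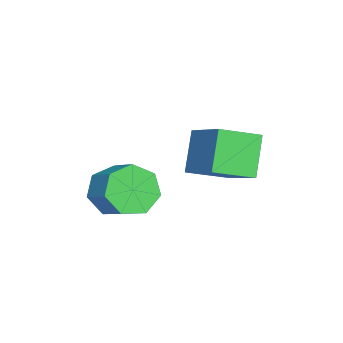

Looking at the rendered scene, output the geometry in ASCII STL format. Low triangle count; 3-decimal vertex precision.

solid 
facet normal -0.628 -0.592 -0.505
outer loop
vertex 3.124 -2.37 -2.71
vertex 2.465 -1.632 -2.755
vertex 3.188 -1.855 -3.394
endloop
endfacet
facet normal 0.775 -0.538 -0.332
outer loop
vertex 3.124 -2.37 -2.71
vertex 3.188 -1.855 -3.394
vertex 3.934 -1.605 -2.059
endloop
endfacet
facet normal 0.775 -0.538 -0.332
outer loop
vertex 3.934 -1.605 -2.059
vertex 3.188 -1.855 -3.394
vertex 3.998 -1.09 -2.744
endloop
endfacet
facet normal 0.628 0.593 0.504
outer loop
vertex 3.934 -1.605 -2.059
vertex 3.998 -1.09 -2.744
vertex 3.275 -0.868 -2.105
endloop
endfacet
facet normal -0.628 -0.593 -0.504
outer loop
vertex 3.188 -1.855 -3.394
vertex 2.465 -1.632 -2.755
vertex 2.707 -1.172 -3.598
endloop
endfacet
facet normal 0.541 0.133 -0.830
outer loop
vertex 3.188 -1.855 -3.394
vertex 2.707 -1.172 -3.598
vertex 3.998 -1.09 -2.744
endloop
endfacet
facet normal 0.541 0.133 -0.830
outer loop
vertex 3.998 -1.09 -2.744
vertex 2.707 -1.172 -3.598
vertex 3.517 -0.407 -2.948
endloop
endfacet
facet normal 0.628 0.593 0.504
outer loop
vertex 3.998 -1.09 -2.744
vertex 3.517 -0.407 -2.948
vertex 3.275 -0.868 -2.105
endloop
endfacet
facet normal -0.628 -0.593 -0.504
outer loop
vertex 2.707 -1.172 -3.598
vertex 2.465 -1.632 -2.755
vertex 2.044 -0.837 -3.167
endloop
endfacet
facet normal -0.101 0.704 -0.703
outer loop
vertex 2.707 -1.172 -3.598
vertex 2.044 -0.837 -3.167
vertex 3.517 -0.407 -2.948
endloop
endfacet
facet normal -0.101 0.705 -0.702
outer loop
vertex 3.517 -0.407 -2.948
vertex 2.044 -0.837 -3.167
vertex 2.854 -0.072 -2.516
endloop
endfacet
facet normal 0.628 0.593 0.504
outer loop
vertex 3.517 -0.407 -2.948
vertex 2.854 -0.072 -2.516
vertex 3.275 -0.868 -2.105
endloop
endfacet
facet normal -0.628 -0.593 -0.504
outer loop
vertex 2.044 -0.837 -3.167
vertex 2.465 -1.632 -2.755
vertex 1.698 -1.1 -2.426
endloop
endfacet
facet normal -0.666 0.745 -0.047
outer loop
vertex 2.044 -0.837 -3.167
vertex 1.698 -1.1 -2.426
vertex 2.854 -0.072 -2.516
endloop
endfacet
facet normal -0.666 0.745 -0.047
outer loop
vertex 2.854 -0.072 -2.516
vertex 1.698 -1.1 -2.426
vertex 2.508 -0.335 -1.775
endloop
endfacet
facet normal 0.629 0.593 0.504
outer loop
vertex 2.854 -0.072 -2.516
vertex 2.508 -0.335 -1.775
vertex 3.275 -0.868 -2.105
endloop
endfacet
facet normal -0.628 -0.593 -0.504
outer loop
vertex 1.698 -1.1 -2.426
vertex 2.465 -1.632 -2.755
vertex 1.93 -1.765 -1.933
endloop
endfacet
facet normal -0.730 0.224 0.646
outer loop
vertex 1.698 -1.1 -2.426
vertex 1.93 -1.765 -1.933
vertex 2.508 -0.335 -1.775
endloop
endfacet
facet normal -0.730 0.224 0.646
outer loop
vertex 2.508 -0.335 -1.775
vertex 1.93 -1.765 -1.933
vertex 2.74 -1.0 -1.283
endloop
endfacet
facet normal 0.629 0.592 0.504
outer loop
vertex 2.508 -0.335 -1.775
vertex 2.74 -1.0 -1.283
vertex 3.275 -0.868 -2.105
endloop
endfacet
facet normal -0.628 -0.593 -0.504
outer loop
vertex 1.93 -1.765 -1.933
vertex 2.465 -1.632 -2.755
vertex 2.564 -2.329 -2.059
endloop
endfacet
facet normal -0.244 -0.465 0.851
outer loop
vertex 1.93 -1.765 -1.933
vertex 2.564 -2.329 -2.059
vertex 2.74 -1.0 -1.283
endloop
endfacet
facet normal -0.244 -0.465 0.851
outer loop
vertex 2.74 -1.0 -1.283
vertex 2.564 -2.329 -2.059
vertex 3.375 -1.565 -1.409
endloop
endfacet
facet normal 0.628 0.593 0.504
outer loop
vertex 2.74 -1.0 -1.283
vertex 3.375 -1.565 -1.409
vertex 3.275 -0.868 -2.105
endloop
endfacet
facet normal -0.629 -0.592 -0.504
outer loop
vertex 2.564 -2.329 -2.059
vertex 2.465 -1.632 -2.755
vertex 3.124 -2.37 -2.71
endloop
endfacet
facet normal 0.424 -0.804 0.416
outer loop
vertex 2.564 -2.329 -2.059
vertex 3.124 -2.37 -2.71
vertex 3.375 -1.565 -1.409
endloop
endfacet
facet normal 0.425 -0.804 0.415
outer loop
vertex 3.375 -1.565 -1.409
vertex 3.124 -2.37 -2.71
vertex 3.934 -1.605 -2.059
endloop
endfacet
facet normal 0.628 0.593 0.504
outer loop
vertex 3.375 -1.565 -1.409
vertex 3.934 -1.605 -2.059
vertex 3.275 -0.868 -2.105
endloop
endfacet
facet normal -0.589 0.019 0.808
outer loop
vertex 0.749 0.494 -0.747
vertex 2.134 1.588 0.237
vertex 0.103 1.764 -1.247
endloop
endfacet
facet normal -0.686 -0.541 -0.487
outer loop
vertex 1.086 1.732 -2.597
vertex 0.749 0.494 -0.747
vertex 0.103 1.764 -1.247
endloop
endfacet
facet normal -0.589 0.019 0.808
outer loop
vertex 0.103 1.764 -1.247
vertex 2.134 1.588 0.237
vertex 1.488 2.857 -0.264
endloop
endfacet
facet normal -0.428 0.841 -0.332
outer loop
vertex 1.488 2.857 -0.264
vertex 1.086 1.732 -2.597
vertex 0.103 1.764 -1.247
endloop
endfacet
facet normal 0.428 -0.841 0.332
outer loop
vertex 0.749 0.494 -0.747
vertex 3.117 1.556 -1.113
vertex 2.134 1.588 0.237
endloop
endfacet
facet normal -0.685 -0.541 -0.487
outer loop
vertex 1.732 0.463 -2.096
vertex 0.749 0.494 -0.747
vertex 1.086 1.732 -2.597
endloop
endfacet
facet normal 0.428 -0.841 0.331
outer loop
vertex 1.732 0.463 -2.096
vertex 3.117 1.556 -1.113
vertex 0.749 0.494 -0.747
endloop
endfacet
facet normal 0.686 0.541 0.487
outer loop
vertex 2.134 1.588 0.237
vertex 3.117 1.556 -1.113
vertex 1.488 2.857 -0.264
endloop
endfacet
facet normal -0.428 0.841 -0.332
outer loop
vertex 2.471 2.826 -1.613
vertex 1.086 1.732 -2.597
vertex 1.488 2.857 -0.264
endloop
endfacet
facet normal 0.686 0.541 0.487
outer loop
vertex 1.488 2.857 -0.264
vertex 3.117 1.556 -1.113
vertex 2.471 2.826 -1.613
endloop
endfacet
facet normal 0.589 -0.019 -0.808
outer loop
vertex 2.471 2.826 -1.613
vertex 1.732 0.463 -2.096
vertex 1.086 1.732 -2.597
endloop
endfacet
facet normal 0.589 -0.019 -0.808
outer loop
vertex 3.117 1.556 -1.113
vertex 1.732 0.463 -2.096
vertex 2.471 2.826 -1.613
endloop
endfacet

endsolid


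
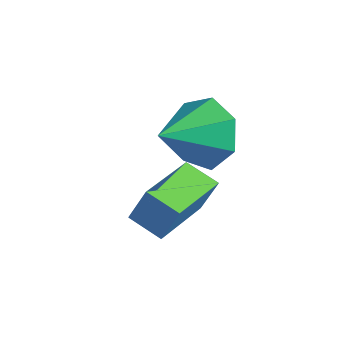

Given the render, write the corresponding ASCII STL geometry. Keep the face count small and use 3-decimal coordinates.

solid 
facet normal -0.219 0.905 -0.364
outer loop
vertex 0.662 4.488 0.235
vertex 0.04 4.651 1.014
vertex 1.025 4.86 0.941
endloop
endfacet
facet normal 0.866 -0.457 -0.204
outer loop
vertex 0.662 4.488 0.235
vertex 1.025 4.86 0.941
vertex 0.36 3.329 1.546
endloop
endfacet
facet normal -0.219 0.905 -0.365
outer loop
vertex 1.025 4.86 0.941
vertex 0.04 4.651 1.014
vertex 0.646 5.075 1.701
endloop
endfacet
facet normal 0.858 -0.183 0.480
outer loop
vertex 1.025 4.86 0.941
vertex 0.646 5.075 1.701
vertex 0.36 3.329 1.546
endloop
endfacet
facet normal -0.220 0.905 -0.365
outer loop
vertex 0.646 5.075 1.701
vertex 0.04 4.651 1.014
vertex -0.19 4.97 1.944
endloop
endfacet
facet normal 0.292 -0.132 0.947
outer loop
vertex 0.646 5.075 1.701
vertex -0.19 4.97 1.944
vertex 0.36 3.329 1.546
endloop
endfacet
facet normal -0.219 0.905 -0.365
outer loop
vertex -0.19 4.97 1.944
vertex 0.04 4.651 1.014
vertex -0.852 4.625 1.486
endloop
endfacet
facet normal -0.408 -0.342 0.847
outer loop
vertex -0.19 4.97 1.944
vertex -0.852 4.625 1.486
vertex 0.36 3.329 1.546
endloop
endfacet
facet normal -0.220 0.905 -0.365
outer loop
vertex -0.852 4.625 1.486
vertex 0.04 4.651 1.014
vertex -0.843 4.299 0.673
endloop
endfacet
facet normal -0.712 -0.654 0.254
outer loop
vertex -0.852 4.625 1.486
vertex -0.843 4.299 0.673
vertex 0.36 3.329 1.546
endloop
endfacet
facet normal -0.220 0.905 -0.365
outer loop
vertex -0.843 4.299 0.673
vertex 0.04 4.651 1.014
vertex -0.169 4.238 0.116
endloop
endfacet
facet normal -0.394 -0.835 -0.385
outer loop
vertex -0.843 4.299 0.673
vertex -0.169 4.238 0.116
vertex 0.36 3.329 1.546
endloop
endfacet
facet normal -0.220 0.905 -0.365
outer loop
vertex -0.169 4.238 0.116
vertex 0.04 4.651 1.014
vertex 0.662 4.488 0.235
endloop
endfacet
facet normal 0.309 -0.747 -0.589
outer loop
vertex -0.169 4.238 0.116
vertex 0.662 4.488 0.235
vertex 0.36 3.329 1.546
endloop
endfacet
facet normal -0.792 -0.456 0.405
outer loop
vertex 0.207 3.112 -0.308
vertex -0.66 4.574 -0.357
vertex -0.165 2.857 -1.322
endloop
endfacet
facet normal 0.510 -0.860 0.029
outer loop
vertex 0.58 3.286 -1.703
vertex 0.207 3.112 -0.308
vertex -0.165 2.857 -1.322
endloop
endfacet
facet normal -0.792 -0.456 0.405
outer loop
vertex -0.165 2.857 -1.322
vertex -0.66 4.574 -0.357
vertex -1.032 4.319 -1.372
endloop
endfacet
facet normal -0.335 -0.230 -0.914
outer loop
vertex -1.032 4.319 -1.372
vertex 0.58 3.286 -1.703
vertex -0.165 2.857 -1.322
endloop
endfacet
facet normal 0.335 0.229 0.914
outer loop
vertex 0.207 3.112 -0.308
vertex 0.085 5.003 -0.738
vertex -0.66 4.574 -0.357
endloop
endfacet
facet normal 0.510 -0.860 0.029
outer loop
vertex 0.952 3.541 -0.688
vertex 0.207 3.112 -0.308
vertex 0.58 3.286 -1.703
endloop
endfacet
facet normal 0.334 0.229 0.914
outer loop
vertex 0.952 3.541 -0.688
vertex 0.085 5.003 -0.738
vertex 0.207 3.112 -0.308
endloop
endfacet
facet normal -0.510 0.860 -0.029
outer loop
vertex -0.66 4.574 -0.357
vertex 0.085 5.003 -0.738
vertex -1.032 4.319 -1.372
endloop
endfacet
facet normal -0.334 -0.229 -0.914
outer loop
vertex -0.287 4.748 -1.752
vertex 0.58 3.286 -1.703
vertex -1.032 4.319 -1.372
endloop
endfacet
facet normal -0.510 0.860 -0.029
outer loop
vertex -1.032 4.319 -1.372
vertex 0.085 5.003 -0.738
vertex -0.287 4.748 -1.752
endloop
endfacet
facet normal 0.792 0.456 -0.405
outer loop
vertex -0.287 4.748 -1.752
vertex 0.952 3.541 -0.688
vertex 0.58 3.286 -1.703
endloop
endfacet
facet normal 0.792 0.456 -0.405
outer loop
vertex 0.085 5.003 -0.738
vertex 0.952 3.541 -0.688
vertex -0.287 4.748 -1.752
endloop
endfacet

endsolid


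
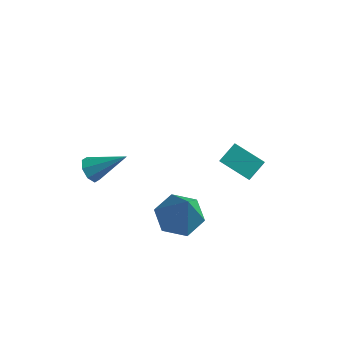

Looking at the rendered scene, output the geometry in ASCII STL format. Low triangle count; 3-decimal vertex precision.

solid 
facet normal -0.916 -0.013 0.401
outer loop
vertex 0.06 1.826 -2.074
vertex 0.288 2.545 -1.53
vertex -0.277 2.498 -2.821
endloop
endfacet
facet normal -0.245 -0.773 -0.585
outer loop
vertex 0.932 2.515 -3.35
vertex 0.06 1.826 -2.074
vertex -0.277 2.498 -2.821
endloop
endfacet
facet normal -0.916 -0.014 0.401
outer loop
vertex -0.277 2.498 -2.821
vertex 0.288 2.545 -1.53
vertex -0.049 3.217 -2.276
endloop
endfacet
facet normal -0.317 0.635 -0.705
outer loop
vertex -0.049 3.217 -2.276
vertex 0.932 2.515 -3.35
vertex -0.277 2.498 -2.821
endloop
endfacet
facet normal 0.317 -0.634 0.705
outer loop
vertex 0.06 1.826 -2.074
vertex 1.497 2.562 -2.059
vertex 0.288 2.545 -1.53
endloop
endfacet
facet normal -0.246 -0.773 -0.585
outer loop
vertex 1.269 1.843 -2.604
vertex 0.06 1.826 -2.074
vertex 0.932 2.515 -3.35
endloop
endfacet
facet normal 0.318 -0.635 0.704
outer loop
vertex 1.269 1.843 -2.604
vertex 1.497 2.562 -2.059
vertex 0.06 1.826 -2.074
endloop
endfacet
facet normal 0.245 0.773 0.585
outer loop
vertex 0.288 2.545 -1.53
vertex 1.497 2.562 -2.059
vertex -0.049 3.217 -2.276
endloop
endfacet
facet normal -0.318 0.634 -0.705
outer loop
vertex 1.16 3.234 -2.806
vertex 0.932 2.515 -3.35
vertex -0.049 3.217 -2.276
endloop
endfacet
facet normal 0.245 0.773 0.585
outer loop
vertex -0.049 3.217 -2.276
vertex 1.497 2.562 -2.059
vertex 1.16 3.234 -2.806
endloop
endfacet
facet normal 0.916 0.013 -0.402
outer loop
vertex 1.16 3.234 -2.806
vertex 1.269 1.843 -2.604
vertex 0.932 2.515 -3.35
endloop
endfacet
facet normal 0.916 0.014 -0.401
outer loop
vertex 1.497 2.562 -2.059
vertex 1.269 1.843 -2.604
vertex 1.16 3.234 -2.806
endloop
endfacet
facet normal -0.362 0.356 -0.861
outer loop
vertex 0.679 -1.551 -3.218
vertex 0.075 -1.05 -2.757
vertex 0.893 -0.705 -2.958
endloop
endfacet
facet normal 0.972 -0.217 -0.095
outer loop
vertex 0.679 -1.551 -3.218
vertex 0.893 -0.705 -2.958
vertex 0.845 -1.81 -0.923
endloop
endfacet
facet normal -0.362 0.357 -0.861
outer loop
vertex 0.893 -0.705 -2.958
vertex 0.075 -1.05 -2.757
vertex 0.289 -0.205 -2.497
endloop
endfacet
facet normal 0.739 0.584 0.335
outer loop
vertex 0.893 -0.705 -2.958
vertex 0.289 -0.205 -2.497
vertex 0.845 -1.81 -0.923
endloop
endfacet
facet normal -0.361 0.357 -0.862
outer loop
vertex 0.289 -0.205 -2.497
vertex 0.075 -1.05 -2.757
vertex -0.529 -0.549 -2.297
endloop
endfacet
facet normal -0.107 0.677 0.728
outer loop
vertex 0.289 -0.205 -2.497
vertex -0.529 -0.549 -2.297
vertex 0.845 -1.81 -0.923
endloop
endfacet
facet normal -0.361 0.356 -0.862
outer loop
vertex -0.529 -0.549 -2.297
vertex 0.075 -1.05 -2.757
vertex -0.743 -1.395 -2.557
endloop
endfacet
facet normal -0.721 -0.031 0.693
outer loop
vertex -0.529 -0.549 -2.297
vertex -0.743 -1.395 -2.557
vertex 0.845 -1.81 -0.923
endloop
endfacet
facet normal -0.361 0.357 -0.861
outer loop
vertex -0.743 -1.395 -2.557
vertex 0.075 -1.05 -2.757
vertex -0.139 -1.896 -3.018
endloop
endfacet
facet normal -0.489 -0.832 0.264
outer loop
vertex -0.743 -1.395 -2.557
vertex -0.139 -1.896 -3.018
vertex 0.845 -1.81 -0.923
endloop
endfacet
facet normal -0.361 0.357 -0.861
outer loop
vertex -0.139 -1.896 -3.018
vertex 0.075 -1.05 -2.757
vertex 0.679 -1.551 -3.218
endloop
endfacet
facet normal 0.358 -0.925 -0.130
outer loop
vertex -0.139 -1.896 -3.018
vertex 0.679 -1.551 -3.218
vertex 0.845 -1.81 -0.923
endloop
endfacet
facet normal -0.751 -0.340 -0.567
outer loop
vertex -2.499 -2.087 -1.09
vertex -2.81 -2.149 -0.641
vertex -2.723 -1.742 -1.0
endloop
endfacet
facet normal 0.609 0.546 -0.575
outer loop
vertex -2.499 -2.087 -1.09
vertex -2.723 -1.742 -1.0
vertex -1.67 -1.631 0.221
endloop
endfacet
facet normal -0.751 -0.340 -0.567
outer loop
vertex -2.723 -1.742 -1.0
vertex -2.81 -2.149 -0.641
vertex -2.998 -1.635 -0.7
endloop
endfacet
facet normal 0.144 0.966 -0.212
outer loop
vertex -2.723 -1.742 -1.0
vertex -2.998 -1.635 -0.7
vertex -1.67 -1.631 0.221
endloop
endfacet
facet normal -0.751 -0.340 -0.566
outer loop
vertex -2.998 -1.635 -0.7
vertex -2.81 -2.149 -0.641
vertex -3.163 -1.829 -0.365
endloop
endfacet
facet normal -0.267 0.885 0.381
outer loop
vertex -2.998 -1.635 -0.7
vertex -3.163 -1.829 -0.365
vertex -1.67 -1.631 0.221
endloop
endfacet
facet normal -0.751 -0.340 -0.566
outer loop
vertex -3.163 -1.829 -0.365
vertex -2.81 -2.149 -0.641
vertex -3.121 -2.211 -0.191
endloop
endfacet
facet normal -0.382 0.348 0.856
outer loop
vertex -3.163 -1.829 -0.365
vertex -3.121 -2.211 -0.191
vertex -1.67 -1.631 0.221
endloop
endfacet
facet normal -0.751 -0.340 -0.566
outer loop
vertex -3.121 -2.211 -0.191
vertex -2.81 -2.149 -0.641
vertex -2.897 -2.556 -0.281
endloop
endfacet
facet normal -0.133 -0.330 0.934
outer loop
vertex -3.121 -2.211 -0.191
vertex -2.897 -2.556 -0.281
vertex -1.67 -1.631 0.221
endloop
endfacet
facet normal -0.750 -0.341 -0.567
outer loop
vertex -2.897 -2.556 -0.281
vertex -2.81 -2.149 -0.641
vertex -2.622 -2.662 -0.581
endloop
endfacet
facet normal 0.333 -0.751 0.570
outer loop
vertex -2.897 -2.556 -0.281
vertex -2.622 -2.662 -0.581
vertex -1.67 -1.631 0.221
endloop
endfacet
facet normal -0.750 -0.341 -0.567
outer loop
vertex -2.622 -2.662 -0.581
vertex -2.81 -2.149 -0.641
vertex -2.457 -2.468 -0.916
endloop
endfacet
facet normal 0.743 -0.669 -0.022
outer loop
vertex -2.622 -2.662 -0.581
vertex -2.457 -2.468 -0.916
vertex -1.67 -1.631 0.221
endloop
endfacet
facet normal -0.750 -0.341 -0.567
outer loop
vertex -2.457 -2.468 -0.916
vertex -2.81 -2.149 -0.641
vertex -2.499 -2.087 -1.09
endloop
endfacet
facet normal 0.858 -0.132 -0.497
outer loop
vertex -2.457 -2.468 -0.916
vertex -2.499 -2.087 -1.09
vertex -1.67 -1.631 0.221
endloop
endfacet

endsolid


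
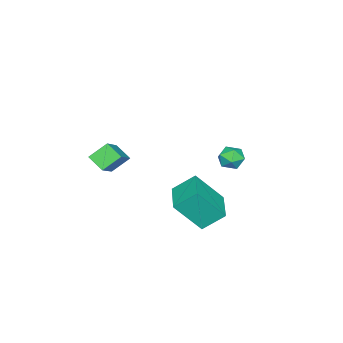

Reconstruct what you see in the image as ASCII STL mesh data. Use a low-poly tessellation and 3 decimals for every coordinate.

solid 
facet normal -0.847 -0.531 0.031
outer loop
vertex 2.75 1.526 4.198
vertex 2.039 2.571 2.686
vertex 3.281 0.627 3.326
endloop
endfacet
facet normal 0.360 -0.531 0.767
outer loop
vertex 4.721 1.529 3.274
vertex 2.75 1.526 4.198
vertex 3.281 0.627 3.326
endloop
endfacet
facet normal -0.847 -0.531 0.031
outer loop
vertex 3.281 0.627 3.326
vertex 2.039 2.571 2.686
vertex 2.571 1.672 1.815
endloop
endfacet
facet normal 0.391 -0.661 -0.641
outer loop
vertex 2.571 1.672 1.815
vertex 4.721 1.529 3.274
vertex 3.281 0.627 3.326
endloop
endfacet
facet normal -0.391 0.661 0.641
outer loop
vertex 2.75 1.526 4.198
vertex 3.479 3.473 2.634
vertex 2.039 2.571 2.686
endloop
endfacet
facet normal 0.361 -0.530 0.767
outer loop
vertex 4.189 2.428 4.145
vertex 2.75 1.526 4.198
vertex 4.721 1.529 3.274
endloop
endfacet
facet normal -0.391 0.661 0.641
outer loop
vertex 4.189 2.428 4.145
vertex 3.479 3.473 2.634
vertex 2.75 1.526 4.198
endloop
endfacet
facet normal -0.360 0.530 -0.767
outer loop
vertex 2.039 2.571 2.686
vertex 3.479 3.473 2.634
vertex 2.571 1.672 1.815
endloop
endfacet
facet normal 0.391 -0.661 -0.641
outer loop
vertex 4.01 2.574 1.762
vertex 4.721 1.529 3.274
vertex 2.571 1.672 1.815
endloop
endfacet
facet normal -0.361 0.531 -0.767
outer loop
vertex 2.571 1.672 1.815
vertex 3.479 3.473 2.634
vertex 4.01 2.574 1.762
endloop
endfacet
facet normal 0.847 0.531 -0.031
outer loop
vertex 4.01 2.574 1.762
vertex 4.189 2.428 4.145
vertex 4.721 1.529 3.274
endloop
endfacet
facet normal 0.847 0.531 -0.031
outer loop
vertex 3.479 3.473 2.634
vertex 4.189 2.428 4.145
vertex 4.01 2.574 1.762
endloop
endfacet
facet normal -0.785 -0.248 -0.568
outer loop
vertex 1.119 -3.608 3.669
vertex 1.256 -2.783 3.12
vertex 1.814 -4.193 2.964
endloop
endfacet
facet normal -0.137 -0.824 0.549
outer loop
vertex 3.384 -3.697 4.1
vertex 1.119 -3.608 3.669
vertex 1.814 -4.193 2.964
endloop
endfacet
facet normal -0.785 -0.248 -0.568
outer loop
vertex 1.814 -4.193 2.964
vertex 1.256 -2.783 3.12
vertex 1.951 -3.368 2.415
endloop
endfacet
facet normal 0.604 -0.508 -0.613
outer loop
vertex 1.951 -3.368 2.415
vertex 3.384 -3.697 4.1
vertex 1.814 -4.193 2.964
endloop
endfacet
facet normal -0.604 0.508 0.613
outer loop
vertex 1.119 -3.608 3.669
vertex 2.826 -2.287 4.256
vertex 1.256 -2.783 3.12
endloop
endfacet
facet normal -0.137 -0.824 0.549
outer loop
vertex 2.689 -3.112 4.805
vertex 1.119 -3.608 3.669
vertex 3.384 -3.697 4.1
endloop
endfacet
facet normal -0.604 0.508 0.613
outer loop
vertex 2.689 -3.112 4.805
vertex 2.826 -2.287 4.256
vertex 1.119 -3.608 3.669
endloop
endfacet
facet normal 0.137 0.824 -0.549
outer loop
vertex 1.256 -2.783 3.12
vertex 2.826 -2.287 4.256
vertex 1.951 -3.368 2.415
endloop
endfacet
facet normal 0.604 -0.508 -0.613
outer loop
vertex 3.521 -2.872 3.551
vertex 3.384 -3.697 4.1
vertex 1.951 -3.368 2.415
endloop
endfacet
facet normal 0.137 0.824 -0.549
outer loop
vertex 1.951 -3.368 2.415
vertex 2.826 -2.287 4.256
vertex 3.521 -2.872 3.551
endloop
endfacet
facet normal 0.785 0.248 0.568
outer loop
vertex 3.521 -2.872 3.551
vertex 2.689 -3.112 4.805
vertex 3.384 -3.697 4.1
endloop
endfacet
facet normal 0.785 0.248 0.568
outer loop
vertex 2.826 -2.287 4.256
vertex 2.689 -3.112 4.805
vertex 3.521 -2.872 3.551
endloop
endfacet
facet normal -0.413 -0.002 0.911
outer loop
vertex -2.282 1.156 3.056
vertex -1.955 0.514 3.203
vertex -1.612 1.146 3.36
endloop
endfacet
facet normal -0.300 0.665 0.684
outer loop
vertex -2.282 1.156 3.056
vertex -1.612 1.146 3.36
vertex -1.766 1.627 2.825
endloop
endfacet
facet normal -0.655 0.753 0.072
outer loop
vertex -2.282 1.156 3.056
vertex -1.766 1.627 2.825
vertex -2.204 1.293 2.337
endloop
endfacet
facet normal -0.987 0.141 -0.080
outer loop
vertex -2.282 1.156 3.056
vertex -2.204 1.293 2.337
vertex -2.321 0.605 2.571
endloop
endfacet
facet normal -0.838 -0.326 0.438
outer loop
vertex -2.282 1.156 3.056
vertex -2.321 0.605 2.571
vertex -1.955 0.514 3.203
endloop
endfacet
facet normal 0.397 0.736 0.548
outer loop
vertex -1.766 1.627 2.825
vertex -1.612 1.146 3.36
vertex -1.119 1.275 2.829
endloop
endfacet
facet normal 0.213 -0.343 0.915
outer loop
vertex -1.612 1.146 3.36
vertex -1.955 0.514 3.203
vertex -1.236 0.587 3.063
endloop
endfacet
facet normal -0.473 -0.868 0.149
outer loop
vertex -1.955 0.514 3.203
vertex -2.321 0.605 2.571
vertex -1.674 0.253 2.575
endloop
endfacet
facet normal -0.714 -0.113 -0.691
outer loop
vertex -2.321 0.605 2.571
vertex -2.204 1.293 2.337
vertex -1.828 0.734 2.04
endloop
endfacet
facet normal -0.176 0.879 -0.444
outer loop
vertex -2.204 1.293 2.337
vertex -1.766 1.627 2.825
vertex -1.485 1.366 2.197
endloop
endfacet
facet normal 0.987 -0.141 0.080
outer loop
vertex -1.158 0.724 2.344
vertex -1.119 1.275 2.829
vertex -1.236 0.587 3.063
endloop
endfacet
facet normal 0.655 -0.753 -0.072
outer loop
vertex -1.158 0.724 2.344
vertex -1.236 0.587 3.063
vertex -1.674 0.253 2.575
endloop
endfacet
facet normal 0.300 -0.665 -0.684
outer loop
vertex -1.158 0.724 2.344
vertex -1.674 0.253 2.575
vertex -1.828 0.734 2.04
endloop
endfacet
facet normal 0.413 0.002 -0.911
outer loop
vertex -1.158 0.724 2.344
vertex -1.828 0.734 2.04
vertex -1.485 1.366 2.197
endloop
endfacet
facet normal 0.838 0.326 -0.438
outer loop
vertex -1.158 0.724 2.344
vertex -1.485 1.366 2.197
vertex -1.119 1.275 2.829
endloop
endfacet
facet normal 0.714 0.113 0.691
outer loop
vertex -1.236 0.587 3.063
vertex -1.119 1.275 2.829
vertex -1.612 1.146 3.36
endloop
endfacet
facet normal 0.176 -0.879 0.444
outer loop
vertex -1.674 0.253 2.575
vertex -1.236 0.587 3.063
vertex -1.955 0.514 3.203
endloop
endfacet
facet normal -0.397 -0.736 -0.548
outer loop
vertex -1.828 0.734 2.04
vertex -1.674 0.253 2.575
vertex -2.321 0.605 2.571
endloop
endfacet
facet normal -0.213 0.343 -0.915
outer loop
vertex -1.485 1.366 2.197
vertex -1.828 0.734 2.04
vertex -2.204 1.293 2.337
endloop
endfacet
facet normal 0.473 0.868 -0.149
outer loop
vertex -1.119 1.275 2.829
vertex -1.485 1.366 2.197
vertex -1.766 1.627 2.825
endloop
endfacet

endsolid


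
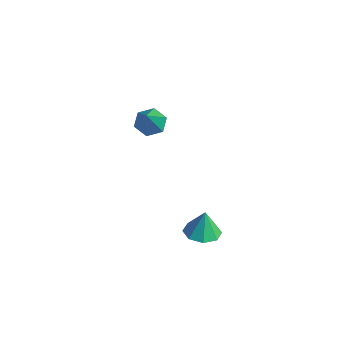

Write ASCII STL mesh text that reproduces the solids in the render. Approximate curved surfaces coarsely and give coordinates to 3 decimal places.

solid 
facet normal -0.002 -0.123 -0.992
outer loop
vertex 1.153 1.667 -1.894
vertex 0.499 2.126 -1.95
vertex 1.288 2.26 -1.968
endloop
endfacet
facet normal 0.833 -0.122 0.540
outer loop
vertex 1.153 1.667 -1.894
vertex 1.288 2.26 -1.968
vertex 0.501 2.274 -0.75
endloop
endfacet
facet normal -0.002 -0.123 -0.992
outer loop
vertex 1.288 2.26 -1.968
vertex 0.499 2.126 -1.95
vertex 0.961 2.774 -2.031
endloop
endfacet
facet normal 0.722 0.516 0.461
outer loop
vertex 1.288 2.26 -1.968
vertex 0.961 2.774 -2.031
vertex 0.501 2.274 -0.75
endloop
endfacet
facet normal -0.001 -0.123 -0.992
outer loop
vertex 0.961 2.774 -2.031
vertex 0.499 2.126 -1.95
vertex 0.364 2.908 -2.047
endloop
endfacet
facet normal 0.189 0.890 0.415
outer loop
vertex 0.961 2.774 -2.031
vertex 0.364 2.908 -2.047
vertex 0.501 2.274 -0.75
endloop
endfacet
facet normal -0.001 -0.123 -0.992
outer loop
vertex 0.364 2.908 -2.047
vertex 0.499 2.126 -1.95
vertex -0.154 2.584 -2.006
endloop
endfacet
facet normal -0.454 0.781 0.430
outer loop
vertex 0.364 2.908 -2.047
vertex -0.154 2.584 -2.006
vertex 0.501 2.274 -0.75
endloop
endfacet
facet normal -0.001 -0.122 -0.992
outer loop
vertex -0.154 2.584 -2.006
vertex 0.499 2.126 -1.95
vertex -0.289 1.992 -1.933
endloop
endfacet
facet normal -0.832 0.251 0.496
outer loop
vertex -0.154 2.584 -2.006
vertex -0.289 1.992 -1.933
vertex 0.501 2.274 -0.75
endloop
endfacet
facet normal -0.001 -0.122 -0.993
outer loop
vertex -0.289 1.992 -1.933
vertex 0.499 2.126 -1.95
vertex 0.038 1.478 -1.87
endloop
endfacet
facet normal -0.721 -0.388 0.574
outer loop
vertex -0.289 1.992 -1.933
vertex 0.038 1.478 -1.87
vertex 0.501 2.274 -0.75
endloop
endfacet
facet normal -0.001 -0.122 -0.993
outer loop
vertex 0.038 1.478 -1.87
vertex 0.499 2.126 -1.95
vertex 0.635 1.343 -1.854
endloop
endfacet
facet normal -0.189 -0.762 0.620
outer loop
vertex 0.038 1.478 -1.87
vertex 0.635 1.343 -1.854
vertex 0.501 2.274 -0.75
endloop
endfacet
facet normal -0.000 -0.122 -0.993
outer loop
vertex 0.635 1.343 -1.854
vertex 0.499 2.126 -1.95
vertex 1.153 1.667 -1.894
endloop
endfacet
facet normal 0.455 -0.653 0.606
outer loop
vertex 0.635 1.343 -1.854
vertex 1.153 1.667 -1.894
vertex 0.501 2.274 -0.75
endloop
endfacet
facet normal -0.480 0.437 -0.761
outer loop
vertex -2.323 1.458 2.566
vertex -2.638 1.883 3.009
vertex -2.033 2.062 2.73
endloop
endfacet
facet normal 0.870 -0.315 -0.379
outer loop
vertex -2.323 1.458 2.566
vertex -2.033 2.062 2.73
vertex -1.602 0.937 4.651
endloop
endfacet
facet normal -0.480 0.438 -0.760
outer loop
vertex -2.033 2.062 2.73
vertex -2.638 1.883 3.009
vertex -2.348 2.487 3.174
endloop
endfacet
facet normal 0.850 0.515 0.111
outer loop
vertex -2.033 2.062 2.73
vertex -2.348 2.487 3.174
vertex -1.602 0.937 4.651
endloop
endfacet
facet normal -0.479 0.438 -0.761
outer loop
vertex -2.348 2.487 3.174
vertex -2.638 1.883 3.009
vertex -2.953 2.308 3.452
endloop
endfacet
facet normal 0.108 0.713 0.693
outer loop
vertex -2.348 2.487 3.174
vertex -2.953 2.308 3.452
vertex -1.602 0.937 4.651
endloop
endfacet
facet normal -0.480 0.437 -0.761
outer loop
vertex -2.953 2.308 3.452
vertex -2.638 1.883 3.009
vertex -3.243 1.704 3.288
endloop
endfacet
facet normal -0.614 0.082 0.785
outer loop
vertex -2.953 2.308 3.452
vertex -3.243 1.704 3.288
vertex -1.602 0.937 4.651
endloop
endfacet
facet normal -0.480 0.439 -0.760
outer loop
vertex -3.243 1.704 3.288
vertex -2.638 1.883 3.009
vertex -2.929 1.279 2.844
endloop
endfacet
facet normal -0.595 -0.748 0.295
outer loop
vertex -3.243 1.704 3.288
vertex -2.929 1.279 2.844
vertex -1.602 0.937 4.651
endloop
endfacet
facet normal -0.479 0.438 -0.761
outer loop
vertex -2.929 1.279 2.844
vertex -2.638 1.883 3.009
vertex -2.323 1.458 2.566
endloop
endfacet
facet normal 0.148 -0.946 -0.288
outer loop
vertex -2.929 1.279 2.844
vertex -2.323 1.458 2.566
vertex -1.602 0.937 4.651
endloop
endfacet

endsolid


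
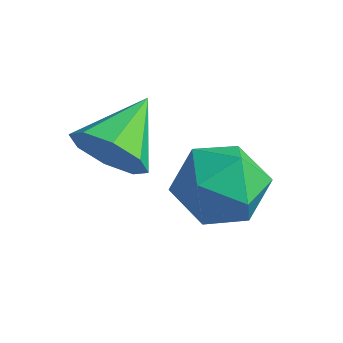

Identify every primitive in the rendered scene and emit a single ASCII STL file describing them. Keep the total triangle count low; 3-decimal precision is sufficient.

solid 
facet normal 0.107 -0.912 -0.397
outer loop
vertex 2.534 -1.846 -0.999
vertex 2.23 -1.607 -1.63
vertex 2.919 -1.643 -1.362
endloop
endfacet
facet normal 0.594 0.244 0.766
outer loop
vertex 2.534 -1.846 -0.999
vertex 2.919 -1.643 -1.362
vertex 2.09 -0.413 -1.11
endloop
endfacet
facet normal 0.107 -0.912 -0.397
outer loop
vertex 2.919 -1.643 -1.362
vertex 2.23 -1.607 -1.63
vertex 2.9 -1.419 -1.882
endloop
endfacet
facet normal 0.831 0.521 0.194
outer loop
vertex 2.919 -1.643 -1.362
vertex 2.9 -1.419 -1.882
vertex 2.09 -0.413 -1.11
endloop
endfacet
facet normal 0.107 -0.912 -0.396
outer loop
vertex 2.9 -1.419 -1.882
vertex 2.23 -1.607 -1.63
vertex 2.488 -1.306 -2.254
endloop
endfacet
facet normal 0.551 0.740 -0.386
outer loop
vertex 2.9 -1.419 -1.882
vertex 2.488 -1.306 -2.254
vertex 2.09 -0.413 -1.11
endloop
endfacet
facet normal 0.106 -0.912 -0.396
outer loop
vertex 2.488 -1.306 -2.254
vertex 2.23 -1.607 -1.63
vertex 1.926 -1.369 -2.26
endloop
endfacet
facet normal -0.080 0.772 -0.630
outer loop
vertex 2.488 -1.306 -2.254
vertex 1.926 -1.369 -2.26
vertex 2.09 -0.413 -1.11
endloop
endfacet
facet normal 0.106 -0.912 -0.396
outer loop
vertex 1.926 -1.369 -2.26
vertex 2.23 -1.607 -1.63
vertex 1.541 -1.571 -1.897
endloop
endfacet
facet normal -0.692 0.600 -0.400
outer loop
vertex 1.926 -1.369 -2.26
vertex 1.541 -1.571 -1.897
vertex 2.09 -0.413 -1.11
endloop
endfacet
facet normal 0.106 -0.912 -0.397
outer loop
vertex 1.541 -1.571 -1.897
vertex 2.23 -1.607 -1.63
vertex 1.56 -1.795 -1.378
endloop
endfacet
facet normal -0.930 0.323 0.174
outer loop
vertex 1.541 -1.571 -1.897
vertex 1.56 -1.795 -1.378
vertex 2.09 -0.413 -1.11
endloop
endfacet
facet normal 0.107 -0.912 -0.396
outer loop
vertex 1.56 -1.795 -1.378
vertex 2.23 -1.607 -1.63
vertex 1.971 -1.909 -1.005
endloop
endfacet
facet normal -0.652 0.105 0.751
outer loop
vertex 1.56 -1.795 -1.378
vertex 1.971 -1.909 -1.005
vertex 2.09 -0.413 -1.11
endloop
endfacet
facet normal 0.106 -0.912 -0.397
outer loop
vertex 1.971 -1.909 -1.005
vertex 2.23 -1.607 -1.63
vertex 2.534 -1.846 -0.999
endloop
endfacet
facet normal -0.019 0.071 0.997
outer loop
vertex 1.971 -1.909 -1.005
vertex 2.534 -1.846 -0.999
vertex 2.09 -0.413 -1.11
endloop
endfacet
facet normal -0.763 0.512 0.395
outer loop
vertex 2.719 0.031 -2.902
vertex 2.921 -0.298 -2.085
vertex 3.295 0.476 -2.365
endloop
endfacet
facet normal -0.496 0.851 -0.173
outer loop
vertex 2.719 0.031 -2.902
vertex 3.295 0.476 -2.365
vertex 3.47 0.398 -3.249
endloop
endfacet
facet normal -0.540 0.411 -0.734
outer loop
vertex 2.719 0.031 -2.902
vertex 3.47 0.398 -3.249
vertex 3.204 -0.425 -3.514
endloop
endfacet
facet normal -0.835 -0.200 -0.513
outer loop
vertex 2.719 0.031 -2.902
vertex 3.204 -0.425 -3.514
vertex 2.865 -0.855 -2.795
endloop
endfacet
facet normal -0.973 -0.138 0.185
outer loop
vertex 2.719 0.031 -2.902
vertex 2.865 -0.855 -2.795
vertex 2.921 -0.298 -2.085
endloop
endfacet
facet normal 0.195 0.980 -0.048
outer loop
vertex 3.47 0.398 -3.249
vertex 3.295 0.476 -2.365
vertex 4.135 0.295 -2.645
endloop
endfacet
facet normal -0.238 0.430 0.871
outer loop
vertex 3.295 0.476 -2.365
vertex 2.921 -0.298 -2.085
vertex 3.796 -0.135 -1.926
endloop
endfacet
facet normal -0.578 -0.619 0.531
outer loop
vertex 2.921 -0.298 -2.085
vertex 2.865 -0.855 -2.795
vertex 3.53 -0.958 -2.191
endloop
endfacet
facet normal -0.354 -0.720 -0.597
outer loop
vertex 2.865 -0.855 -2.795
vertex 3.204 -0.425 -3.514
vertex 3.705 -1.036 -3.075
endloop
endfacet
facet normal 0.124 0.268 -0.956
outer loop
vertex 3.204 -0.425 -3.514
vertex 3.47 0.398 -3.249
vertex 4.079 -0.262 -3.355
endloop
endfacet
facet normal 0.835 0.200 0.513
outer loop
vertex 4.281 -0.591 -2.538
vertex 4.135 0.295 -2.645
vertex 3.796 -0.135 -1.926
endloop
endfacet
facet normal 0.540 -0.411 0.734
outer loop
vertex 4.281 -0.591 -2.538
vertex 3.796 -0.135 -1.926
vertex 3.53 -0.958 -2.191
endloop
endfacet
facet normal 0.496 -0.851 0.173
outer loop
vertex 4.281 -0.591 -2.538
vertex 3.53 -0.958 -2.191
vertex 3.705 -1.036 -3.075
endloop
endfacet
facet normal 0.763 -0.512 -0.395
outer loop
vertex 4.281 -0.591 -2.538
vertex 3.705 -1.036 -3.075
vertex 4.079 -0.262 -3.355
endloop
endfacet
facet normal 0.973 0.138 -0.185
outer loop
vertex 4.281 -0.591 -2.538
vertex 4.079 -0.262 -3.355
vertex 4.135 0.295 -2.645
endloop
endfacet
facet normal 0.354 0.720 0.597
outer loop
vertex 3.796 -0.135 -1.926
vertex 4.135 0.295 -2.645
vertex 3.295 0.476 -2.365
endloop
endfacet
facet normal -0.124 -0.268 0.956
outer loop
vertex 3.53 -0.958 -2.191
vertex 3.796 -0.135 -1.926
vertex 2.921 -0.298 -2.085
endloop
endfacet
facet normal -0.195 -0.980 0.048
outer loop
vertex 3.705 -1.036 -3.075
vertex 3.53 -0.958 -2.191
vertex 2.865 -0.855 -2.795
endloop
endfacet
facet normal 0.238 -0.430 -0.871
outer loop
vertex 4.079 -0.262 -3.355
vertex 3.705 -1.036 -3.075
vertex 3.204 -0.425 -3.514
endloop
endfacet
facet normal 0.578 0.619 -0.531
outer loop
vertex 4.135 0.295 -2.645
vertex 4.079 -0.262 -3.355
vertex 3.47 0.398 -3.249
endloop
endfacet

endsolid
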